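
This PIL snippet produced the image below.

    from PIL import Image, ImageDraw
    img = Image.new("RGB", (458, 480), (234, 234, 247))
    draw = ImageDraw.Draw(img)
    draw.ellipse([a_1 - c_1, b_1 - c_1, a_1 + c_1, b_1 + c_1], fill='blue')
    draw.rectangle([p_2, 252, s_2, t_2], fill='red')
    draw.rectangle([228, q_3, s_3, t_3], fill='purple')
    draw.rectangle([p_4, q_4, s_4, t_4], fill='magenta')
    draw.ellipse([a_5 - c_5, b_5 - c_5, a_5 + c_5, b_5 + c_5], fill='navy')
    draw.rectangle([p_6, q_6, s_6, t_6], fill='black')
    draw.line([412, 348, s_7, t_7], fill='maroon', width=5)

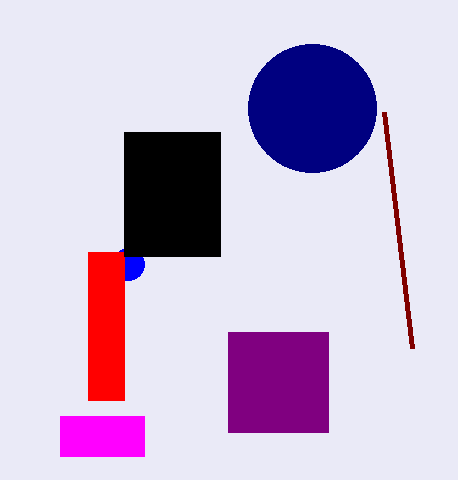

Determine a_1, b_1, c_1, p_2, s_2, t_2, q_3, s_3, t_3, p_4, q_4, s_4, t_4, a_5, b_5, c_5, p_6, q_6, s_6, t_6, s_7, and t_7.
a_1 = 128
b_1 = 264
c_1 = 16
p_2 = 88
s_2 = 124
t_2 = 400
q_3 = 332
s_3 = 328
t_3 = 432
p_4 = 60
q_4 = 416
s_4 = 144
t_4 = 456
a_5 = 312
b_5 = 108
c_5 = 64
p_6 = 124
q_6 = 132
s_6 = 220
t_6 = 256
s_7 = 384
t_7 = 112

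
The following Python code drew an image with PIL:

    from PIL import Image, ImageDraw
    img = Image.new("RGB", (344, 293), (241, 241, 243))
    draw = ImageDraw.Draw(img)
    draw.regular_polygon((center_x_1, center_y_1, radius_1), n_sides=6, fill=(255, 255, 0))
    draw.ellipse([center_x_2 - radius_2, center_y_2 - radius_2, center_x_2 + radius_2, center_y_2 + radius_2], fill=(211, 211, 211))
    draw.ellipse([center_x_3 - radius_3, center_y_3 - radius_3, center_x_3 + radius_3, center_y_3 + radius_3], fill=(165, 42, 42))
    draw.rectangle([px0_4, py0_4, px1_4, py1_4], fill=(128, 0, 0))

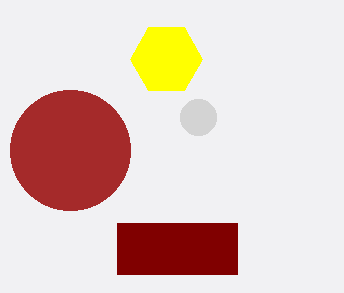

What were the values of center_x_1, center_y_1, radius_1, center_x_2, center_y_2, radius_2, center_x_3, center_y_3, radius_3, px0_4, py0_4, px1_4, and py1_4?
center_x_1 = 166
center_y_1 = 59
radius_1 = 36
center_x_2 = 198
center_y_2 = 117
radius_2 = 18
center_x_3 = 70
center_y_3 = 150
radius_3 = 60
px0_4 = 117
py0_4 = 223
px1_4 = 237
py1_4 = 274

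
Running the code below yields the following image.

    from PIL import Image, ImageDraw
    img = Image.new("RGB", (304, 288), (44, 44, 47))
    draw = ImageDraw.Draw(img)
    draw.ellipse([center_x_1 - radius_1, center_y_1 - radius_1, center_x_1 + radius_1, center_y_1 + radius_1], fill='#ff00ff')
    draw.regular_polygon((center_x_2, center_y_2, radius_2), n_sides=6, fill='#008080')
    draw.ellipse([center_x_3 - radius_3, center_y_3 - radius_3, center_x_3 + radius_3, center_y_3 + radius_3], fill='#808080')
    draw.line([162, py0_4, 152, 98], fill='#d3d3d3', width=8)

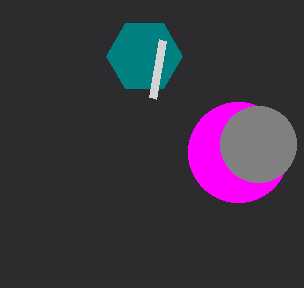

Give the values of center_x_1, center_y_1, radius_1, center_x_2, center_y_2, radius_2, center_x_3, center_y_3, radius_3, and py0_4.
center_x_1 = 238
center_y_1 = 152
radius_1 = 50
center_x_2 = 144
center_y_2 = 56
radius_2 = 38
center_x_3 = 258
center_y_3 = 144
radius_3 = 38
py0_4 = 40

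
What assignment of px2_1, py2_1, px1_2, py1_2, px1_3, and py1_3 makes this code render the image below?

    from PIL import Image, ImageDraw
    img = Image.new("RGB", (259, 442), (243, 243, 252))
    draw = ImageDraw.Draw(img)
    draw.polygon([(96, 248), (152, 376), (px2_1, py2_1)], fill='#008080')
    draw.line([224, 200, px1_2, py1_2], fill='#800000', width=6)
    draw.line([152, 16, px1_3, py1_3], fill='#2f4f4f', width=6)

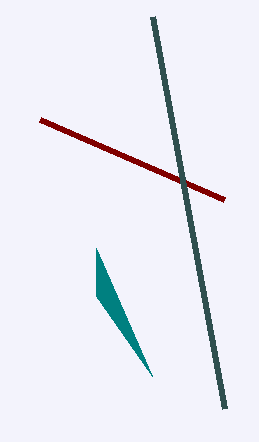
px2_1 = 96; py2_1 = 296; px1_2 = 40; py1_2 = 120; px1_3 = 224; py1_3 = 408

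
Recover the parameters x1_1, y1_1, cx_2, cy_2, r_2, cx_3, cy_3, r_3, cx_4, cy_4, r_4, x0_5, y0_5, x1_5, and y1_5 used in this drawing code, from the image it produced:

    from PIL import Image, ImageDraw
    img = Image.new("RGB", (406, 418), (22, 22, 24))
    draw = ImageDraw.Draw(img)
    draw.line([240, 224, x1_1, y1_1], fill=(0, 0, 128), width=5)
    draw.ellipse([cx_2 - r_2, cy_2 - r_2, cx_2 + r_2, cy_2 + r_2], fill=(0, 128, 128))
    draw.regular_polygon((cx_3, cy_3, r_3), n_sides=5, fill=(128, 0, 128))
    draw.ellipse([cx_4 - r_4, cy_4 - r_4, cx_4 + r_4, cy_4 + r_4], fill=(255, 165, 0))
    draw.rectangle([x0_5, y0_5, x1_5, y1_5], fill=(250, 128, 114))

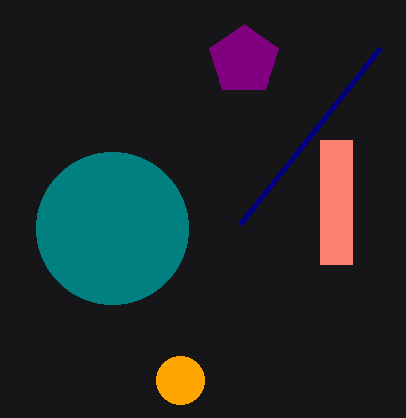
x1_1 = 380, y1_1 = 48, cx_2 = 112, cy_2 = 228, r_2 = 76, cx_3 = 244, cy_3 = 60, r_3 = 36, cx_4 = 180, cy_4 = 380, r_4 = 24, x0_5 = 320, y0_5 = 140, x1_5 = 352, y1_5 = 264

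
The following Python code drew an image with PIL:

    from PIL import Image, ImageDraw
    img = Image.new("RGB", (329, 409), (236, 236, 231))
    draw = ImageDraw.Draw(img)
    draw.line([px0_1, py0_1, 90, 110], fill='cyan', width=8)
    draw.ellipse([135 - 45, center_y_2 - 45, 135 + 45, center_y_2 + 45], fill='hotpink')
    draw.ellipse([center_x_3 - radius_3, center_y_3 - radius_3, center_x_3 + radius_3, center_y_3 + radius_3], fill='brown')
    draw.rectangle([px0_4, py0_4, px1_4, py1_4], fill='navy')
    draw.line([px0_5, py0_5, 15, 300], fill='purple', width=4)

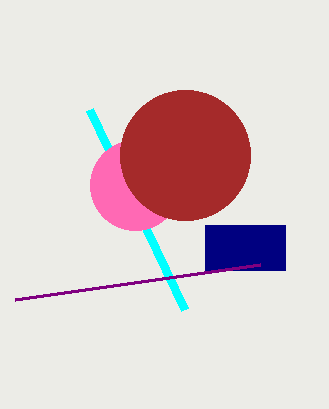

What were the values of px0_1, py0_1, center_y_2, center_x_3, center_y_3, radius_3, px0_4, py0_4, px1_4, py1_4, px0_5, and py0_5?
px0_1 = 185; py0_1 = 310; center_y_2 = 185; center_x_3 = 185; center_y_3 = 155; radius_3 = 65; px0_4 = 205; py0_4 = 225; px1_4 = 285; py1_4 = 270; px0_5 = 260; py0_5 = 265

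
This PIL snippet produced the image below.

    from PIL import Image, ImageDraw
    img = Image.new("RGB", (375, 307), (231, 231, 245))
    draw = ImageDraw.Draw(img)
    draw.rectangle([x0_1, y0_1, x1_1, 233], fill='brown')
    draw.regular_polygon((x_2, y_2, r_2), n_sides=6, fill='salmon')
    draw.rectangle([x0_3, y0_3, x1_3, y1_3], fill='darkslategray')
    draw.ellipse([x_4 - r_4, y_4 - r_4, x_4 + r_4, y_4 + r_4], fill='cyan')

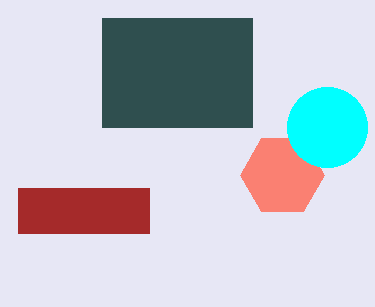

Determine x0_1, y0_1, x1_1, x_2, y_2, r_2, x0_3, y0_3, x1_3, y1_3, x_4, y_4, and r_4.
x0_1 = 18, y0_1 = 188, x1_1 = 149, x_2 = 282, y_2 = 175, r_2 = 42, x0_3 = 102, y0_3 = 18, x1_3 = 252, y1_3 = 127, x_4 = 327, y_4 = 127, r_4 = 40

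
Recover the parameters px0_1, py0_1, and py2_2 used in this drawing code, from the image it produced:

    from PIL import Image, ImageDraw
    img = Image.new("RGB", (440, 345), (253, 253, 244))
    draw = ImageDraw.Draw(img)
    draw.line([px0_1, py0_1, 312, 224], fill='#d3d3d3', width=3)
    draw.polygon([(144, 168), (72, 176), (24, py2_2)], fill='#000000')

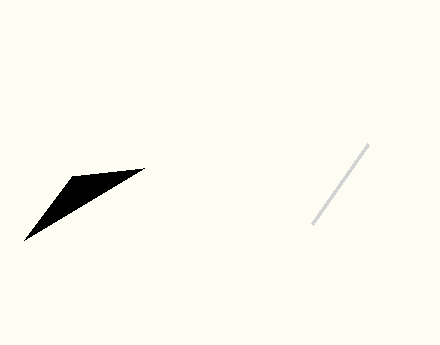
px0_1 = 368
py0_1 = 144
py2_2 = 240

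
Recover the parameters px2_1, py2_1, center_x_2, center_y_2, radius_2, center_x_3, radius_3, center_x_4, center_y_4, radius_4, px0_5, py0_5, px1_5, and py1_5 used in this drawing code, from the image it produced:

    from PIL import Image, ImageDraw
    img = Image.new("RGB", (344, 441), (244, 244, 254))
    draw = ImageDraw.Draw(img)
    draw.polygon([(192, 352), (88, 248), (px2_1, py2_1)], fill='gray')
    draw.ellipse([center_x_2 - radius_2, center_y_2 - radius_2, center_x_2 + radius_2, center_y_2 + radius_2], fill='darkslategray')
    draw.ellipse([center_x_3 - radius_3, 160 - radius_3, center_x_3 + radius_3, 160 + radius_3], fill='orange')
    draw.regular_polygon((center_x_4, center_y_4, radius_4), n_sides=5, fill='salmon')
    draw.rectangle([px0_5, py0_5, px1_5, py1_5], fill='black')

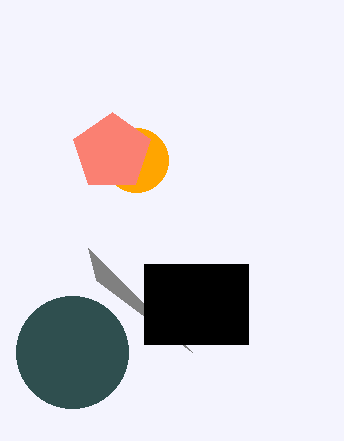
px2_1 = 96; py2_1 = 280; center_x_2 = 72; center_y_2 = 352; radius_2 = 56; center_x_3 = 136; radius_3 = 32; center_x_4 = 112; center_y_4 = 152; radius_4 = 40; px0_5 = 144; py0_5 = 264; px1_5 = 248; py1_5 = 344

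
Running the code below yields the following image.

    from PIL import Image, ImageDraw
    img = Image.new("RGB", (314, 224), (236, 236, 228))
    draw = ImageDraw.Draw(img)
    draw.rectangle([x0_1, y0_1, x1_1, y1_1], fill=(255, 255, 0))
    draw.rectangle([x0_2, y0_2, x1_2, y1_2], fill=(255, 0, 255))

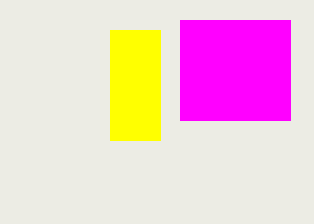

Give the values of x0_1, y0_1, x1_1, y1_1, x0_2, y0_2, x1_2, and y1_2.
x0_1 = 110; y0_1 = 30; x1_1 = 160; y1_1 = 140; x0_2 = 180; y0_2 = 20; x1_2 = 290; y1_2 = 120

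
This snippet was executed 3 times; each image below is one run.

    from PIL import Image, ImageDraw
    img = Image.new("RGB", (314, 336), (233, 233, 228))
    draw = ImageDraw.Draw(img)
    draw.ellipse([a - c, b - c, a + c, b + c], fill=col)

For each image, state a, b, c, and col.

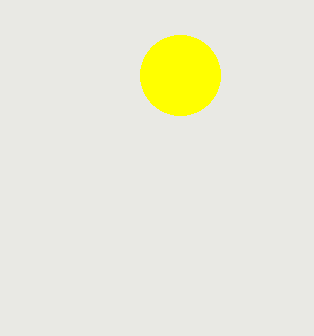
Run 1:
a = 180; b = 75; c = 40; col = 'yellow'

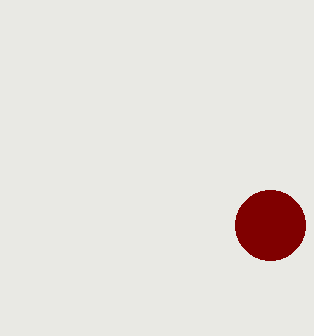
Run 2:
a = 270, b = 225, c = 35, col = 'maroon'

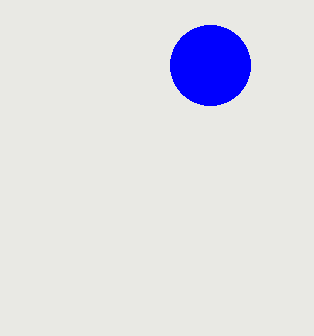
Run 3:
a = 210; b = 65; c = 40; col = 'blue'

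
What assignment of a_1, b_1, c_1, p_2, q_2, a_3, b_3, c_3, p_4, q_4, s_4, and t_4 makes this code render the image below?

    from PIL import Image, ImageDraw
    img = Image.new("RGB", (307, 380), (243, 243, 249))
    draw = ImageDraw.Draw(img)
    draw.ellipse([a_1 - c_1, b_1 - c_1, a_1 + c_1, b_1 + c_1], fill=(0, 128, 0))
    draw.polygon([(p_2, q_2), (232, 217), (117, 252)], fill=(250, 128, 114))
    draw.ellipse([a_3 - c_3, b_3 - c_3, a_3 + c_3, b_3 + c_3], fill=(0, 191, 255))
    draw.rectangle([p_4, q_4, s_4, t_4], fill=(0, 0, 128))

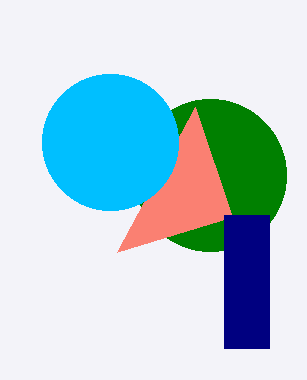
a_1 = 210
b_1 = 175
c_1 = 76
p_2 = 195
q_2 = 107
a_3 = 110
b_3 = 142
c_3 = 68
p_4 = 224
q_4 = 215
s_4 = 269
t_4 = 348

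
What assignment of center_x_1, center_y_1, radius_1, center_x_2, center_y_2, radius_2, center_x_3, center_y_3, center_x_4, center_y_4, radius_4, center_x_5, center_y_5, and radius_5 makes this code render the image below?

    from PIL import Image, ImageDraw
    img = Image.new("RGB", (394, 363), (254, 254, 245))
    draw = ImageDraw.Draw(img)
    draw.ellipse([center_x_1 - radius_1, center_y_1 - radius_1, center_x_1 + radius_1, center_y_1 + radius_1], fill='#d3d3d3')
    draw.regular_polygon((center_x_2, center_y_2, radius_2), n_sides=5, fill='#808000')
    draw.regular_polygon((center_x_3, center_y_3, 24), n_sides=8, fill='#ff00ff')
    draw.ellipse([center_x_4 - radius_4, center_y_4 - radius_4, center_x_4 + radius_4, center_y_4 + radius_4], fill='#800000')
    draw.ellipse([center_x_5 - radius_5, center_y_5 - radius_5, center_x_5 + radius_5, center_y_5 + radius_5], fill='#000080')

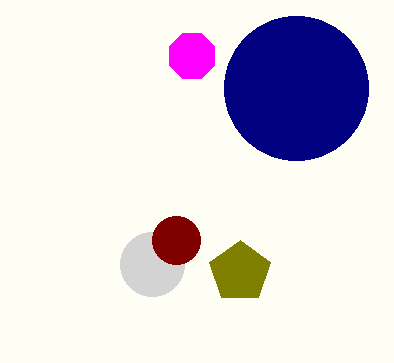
center_x_1 = 152, center_y_1 = 264, radius_1 = 32, center_x_2 = 240, center_y_2 = 272, radius_2 = 32, center_x_3 = 192, center_y_3 = 56, center_x_4 = 176, center_y_4 = 240, radius_4 = 24, center_x_5 = 296, center_y_5 = 88, radius_5 = 72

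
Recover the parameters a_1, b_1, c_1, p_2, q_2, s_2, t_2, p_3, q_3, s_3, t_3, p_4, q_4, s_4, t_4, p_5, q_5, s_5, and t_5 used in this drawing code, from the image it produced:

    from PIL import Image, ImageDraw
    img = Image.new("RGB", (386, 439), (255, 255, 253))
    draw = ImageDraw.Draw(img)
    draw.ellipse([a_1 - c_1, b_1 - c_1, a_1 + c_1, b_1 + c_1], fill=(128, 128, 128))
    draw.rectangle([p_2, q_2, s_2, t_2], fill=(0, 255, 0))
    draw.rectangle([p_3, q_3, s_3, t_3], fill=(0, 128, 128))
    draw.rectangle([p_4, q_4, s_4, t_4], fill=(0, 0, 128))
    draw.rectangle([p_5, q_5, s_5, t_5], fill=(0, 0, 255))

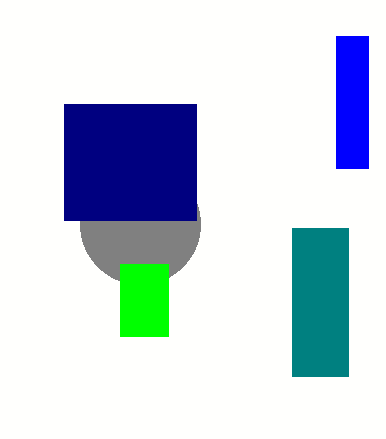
a_1 = 140, b_1 = 224, c_1 = 60, p_2 = 120, q_2 = 264, s_2 = 168, t_2 = 336, p_3 = 292, q_3 = 228, s_3 = 348, t_3 = 376, p_4 = 64, q_4 = 104, s_4 = 196, t_4 = 220, p_5 = 336, q_5 = 36, s_5 = 368, t_5 = 168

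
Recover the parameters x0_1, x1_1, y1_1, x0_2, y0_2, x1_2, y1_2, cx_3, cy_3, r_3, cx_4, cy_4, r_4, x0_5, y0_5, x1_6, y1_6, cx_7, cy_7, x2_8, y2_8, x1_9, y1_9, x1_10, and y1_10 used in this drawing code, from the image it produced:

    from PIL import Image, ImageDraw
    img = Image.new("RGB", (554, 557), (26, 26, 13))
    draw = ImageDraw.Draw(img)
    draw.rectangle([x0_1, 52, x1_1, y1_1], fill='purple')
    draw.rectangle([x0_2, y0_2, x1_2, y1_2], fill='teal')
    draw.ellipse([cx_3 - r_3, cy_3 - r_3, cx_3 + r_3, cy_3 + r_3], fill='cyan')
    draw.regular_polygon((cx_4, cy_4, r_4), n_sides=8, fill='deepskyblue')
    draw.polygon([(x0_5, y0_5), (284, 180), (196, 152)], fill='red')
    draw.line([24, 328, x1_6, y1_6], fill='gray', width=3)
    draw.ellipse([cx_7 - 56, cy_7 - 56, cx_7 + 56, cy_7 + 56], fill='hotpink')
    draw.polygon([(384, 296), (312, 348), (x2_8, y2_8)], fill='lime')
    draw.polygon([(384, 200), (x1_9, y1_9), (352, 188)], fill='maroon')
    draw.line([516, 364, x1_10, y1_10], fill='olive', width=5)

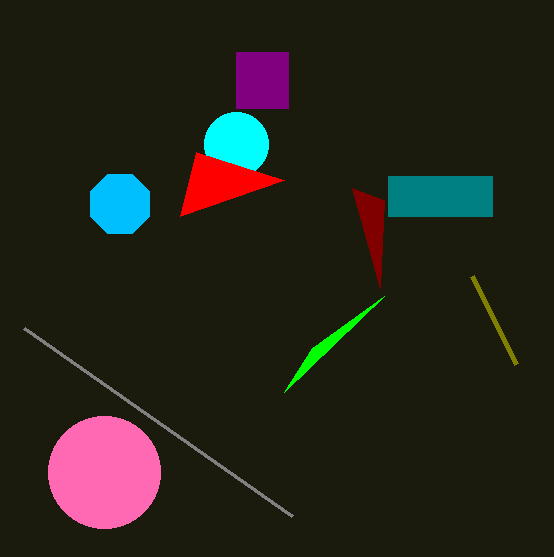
x0_1 = 236, x1_1 = 288, y1_1 = 108, x0_2 = 388, y0_2 = 176, x1_2 = 492, y1_2 = 216, cx_3 = 236, cy_3 = 144, r_3 = 32, cx_4 = 120, cy_4 = 204, r_4 = 32, x0_5 = 180, y0_5 = 216, x1_6 = 292, y1_6 = 516, cx_7 = 104, cy_7 = 472, x2_8 = 284, y2_8 = 392, x1_9 = 380, y1_9 = 288, x1_10 = 472, y1_10 = 276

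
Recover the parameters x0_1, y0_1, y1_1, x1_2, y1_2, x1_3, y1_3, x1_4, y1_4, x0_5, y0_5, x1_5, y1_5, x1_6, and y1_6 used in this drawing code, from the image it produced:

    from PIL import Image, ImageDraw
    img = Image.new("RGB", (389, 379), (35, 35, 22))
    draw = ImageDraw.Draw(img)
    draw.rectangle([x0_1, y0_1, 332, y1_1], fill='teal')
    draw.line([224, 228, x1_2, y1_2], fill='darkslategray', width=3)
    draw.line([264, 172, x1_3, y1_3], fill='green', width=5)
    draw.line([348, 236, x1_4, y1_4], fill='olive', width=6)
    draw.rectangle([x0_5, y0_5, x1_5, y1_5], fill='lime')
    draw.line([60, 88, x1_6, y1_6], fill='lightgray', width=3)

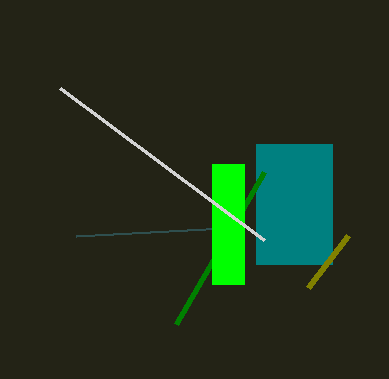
x0_1 = 256
y0_1 = 144
y1_1 = 264
x1_2 = 76
y1_2 = 236
x1_3 = 176
y1_3 = 324
x1_4 = 308
y1_4 = 288
x0_5 = 212
y0_5 = 164
x1_5 = 244
y1_5 = 284
x1_6 = 264
y1_6 = 240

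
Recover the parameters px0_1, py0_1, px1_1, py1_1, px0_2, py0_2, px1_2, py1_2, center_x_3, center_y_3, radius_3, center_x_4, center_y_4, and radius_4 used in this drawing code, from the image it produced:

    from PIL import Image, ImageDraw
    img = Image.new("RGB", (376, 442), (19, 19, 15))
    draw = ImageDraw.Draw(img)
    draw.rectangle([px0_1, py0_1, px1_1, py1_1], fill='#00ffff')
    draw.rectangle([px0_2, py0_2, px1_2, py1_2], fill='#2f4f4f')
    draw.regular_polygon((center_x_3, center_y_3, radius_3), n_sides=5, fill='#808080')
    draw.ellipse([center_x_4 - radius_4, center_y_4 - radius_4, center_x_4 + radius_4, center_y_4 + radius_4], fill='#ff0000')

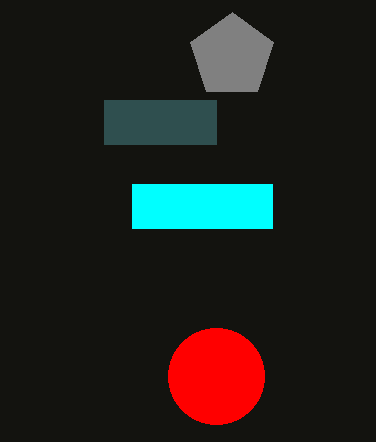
px0_1 = 132; py0_1 = 184; px1_1 = 272; py1_1 = 228; px0_2 = 104; py0_2 = 100; px1_2 = 216; py1_2 = 144; center_x_3 = 232; center_y_3 = 56; radius_3 = 44; center_x_4 = 216; center_y_4 = 376; radius_4 = 48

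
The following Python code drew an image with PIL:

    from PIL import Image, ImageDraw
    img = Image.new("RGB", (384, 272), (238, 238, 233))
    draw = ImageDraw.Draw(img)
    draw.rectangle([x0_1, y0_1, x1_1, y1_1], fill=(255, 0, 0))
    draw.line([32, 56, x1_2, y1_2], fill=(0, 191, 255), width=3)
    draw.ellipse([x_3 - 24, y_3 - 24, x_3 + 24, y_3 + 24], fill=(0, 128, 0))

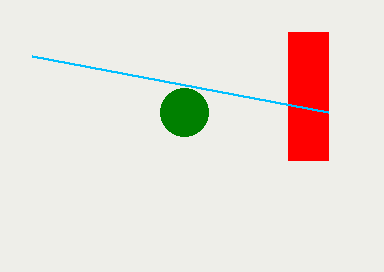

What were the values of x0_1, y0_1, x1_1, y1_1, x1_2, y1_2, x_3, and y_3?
x0_1 = 288, y0_1 = 32, x1_1 = 328, y1_1 = 160, x1_2 = 328, y1_2 = 112, x_3 = 184, y_3 = 112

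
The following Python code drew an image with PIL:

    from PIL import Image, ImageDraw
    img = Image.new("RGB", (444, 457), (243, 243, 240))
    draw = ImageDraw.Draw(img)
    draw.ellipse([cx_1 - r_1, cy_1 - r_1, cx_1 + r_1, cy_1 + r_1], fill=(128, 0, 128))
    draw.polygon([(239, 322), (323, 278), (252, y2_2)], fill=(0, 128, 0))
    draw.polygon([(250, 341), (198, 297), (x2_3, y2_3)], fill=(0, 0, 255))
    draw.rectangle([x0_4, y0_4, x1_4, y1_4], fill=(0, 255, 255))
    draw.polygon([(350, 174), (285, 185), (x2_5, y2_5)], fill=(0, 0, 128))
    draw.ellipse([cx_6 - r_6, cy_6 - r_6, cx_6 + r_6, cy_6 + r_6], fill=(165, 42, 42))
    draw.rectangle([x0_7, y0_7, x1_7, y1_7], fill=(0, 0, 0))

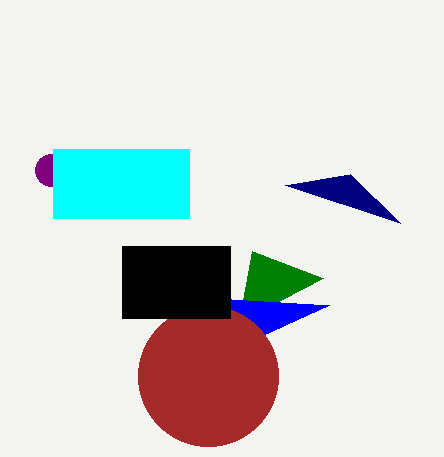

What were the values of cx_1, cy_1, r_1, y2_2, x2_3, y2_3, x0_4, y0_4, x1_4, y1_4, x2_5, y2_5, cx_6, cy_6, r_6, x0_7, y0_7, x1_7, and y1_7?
cx_1 = 51
cy_1 = 170
r_1 = 16
y2_2 = 251
x2_3 = 329
y2_3 = 305
x0_4 = 53
y0_4 = 149
x1_4 = 189
y1_4 = 218
x2_5 = 400
y2_5 = 223
cx_6 = 208
cy_6 = 376
r_6 = 70
x0_7 = 122
y0_7 = 246
x1_7 = 230
y1_7 = 318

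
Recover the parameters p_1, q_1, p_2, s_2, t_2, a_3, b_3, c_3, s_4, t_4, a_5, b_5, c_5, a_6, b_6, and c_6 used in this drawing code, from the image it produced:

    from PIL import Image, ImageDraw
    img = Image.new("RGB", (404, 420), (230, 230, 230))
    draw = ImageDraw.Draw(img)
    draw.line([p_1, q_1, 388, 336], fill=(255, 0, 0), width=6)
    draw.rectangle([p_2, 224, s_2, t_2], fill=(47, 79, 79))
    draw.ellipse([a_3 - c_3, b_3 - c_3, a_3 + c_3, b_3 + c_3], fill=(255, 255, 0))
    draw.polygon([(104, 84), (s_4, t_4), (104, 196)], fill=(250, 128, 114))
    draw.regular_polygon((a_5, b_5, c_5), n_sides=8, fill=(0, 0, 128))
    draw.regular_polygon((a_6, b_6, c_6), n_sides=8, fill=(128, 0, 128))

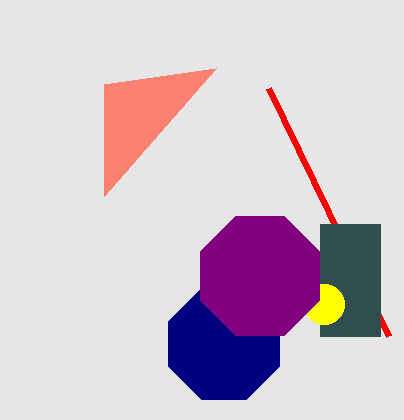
p_1 = 268
q_1 = 88
p_2 = 320
s_2 = 380
t_2 = 336
a_3 = 324
b_3 = 304
c_3 = 20
s_4 = 216
t_4 = 68
a_5 = 224
b_5 = 344
c_5 = 60
a_6 = 260
b_6 = 276
c_6 = 64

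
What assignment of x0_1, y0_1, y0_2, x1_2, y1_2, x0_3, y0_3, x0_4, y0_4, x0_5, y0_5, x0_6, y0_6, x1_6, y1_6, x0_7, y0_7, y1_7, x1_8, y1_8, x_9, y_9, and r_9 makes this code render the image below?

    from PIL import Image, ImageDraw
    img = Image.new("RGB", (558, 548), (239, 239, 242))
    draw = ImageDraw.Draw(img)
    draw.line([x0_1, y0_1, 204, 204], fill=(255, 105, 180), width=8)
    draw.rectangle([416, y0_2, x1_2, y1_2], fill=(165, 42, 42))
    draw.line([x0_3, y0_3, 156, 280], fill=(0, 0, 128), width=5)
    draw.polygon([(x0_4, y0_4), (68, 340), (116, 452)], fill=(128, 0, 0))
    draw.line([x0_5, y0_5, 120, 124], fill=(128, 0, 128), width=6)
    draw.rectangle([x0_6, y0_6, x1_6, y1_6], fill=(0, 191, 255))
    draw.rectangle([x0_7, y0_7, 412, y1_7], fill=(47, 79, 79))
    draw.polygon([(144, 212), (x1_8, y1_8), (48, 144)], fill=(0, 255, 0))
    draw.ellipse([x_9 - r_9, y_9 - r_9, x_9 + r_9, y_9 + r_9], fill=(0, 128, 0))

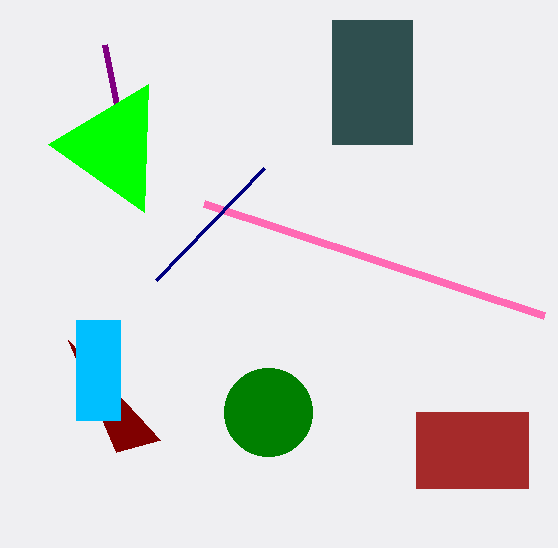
x0_1 = 544, y0_1 = 316, y0_2 = 412, x1_2 = 528, y1_2 = 488, x0_3 = 264, y0_3 = 168, x0_4 = 160, y0_4 = 440, x0_5 = 104, y0_5 = 44, x0_6 = 76, y0_6 = 320, x1_6 = 120, y1_6 = 420, x0_7 = 332, y0_7 = 20, y1_7 = 144, x1_8 = 148, y1_8 = 84, x_9 = 268, y_9 = 412, r_9 = 44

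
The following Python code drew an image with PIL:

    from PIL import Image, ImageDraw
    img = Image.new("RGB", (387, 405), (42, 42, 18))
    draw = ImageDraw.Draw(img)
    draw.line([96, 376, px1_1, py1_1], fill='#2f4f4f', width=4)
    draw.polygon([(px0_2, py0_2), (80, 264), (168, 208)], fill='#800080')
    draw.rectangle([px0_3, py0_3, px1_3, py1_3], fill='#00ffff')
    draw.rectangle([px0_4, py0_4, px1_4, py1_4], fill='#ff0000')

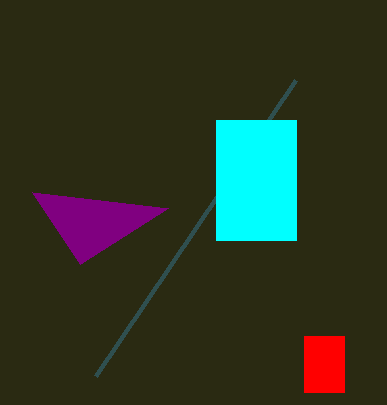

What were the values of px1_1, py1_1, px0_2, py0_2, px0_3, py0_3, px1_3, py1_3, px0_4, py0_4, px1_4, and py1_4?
px1_1 = 296
py1_1 = 80
px0_2 = 32
py0_2 = 192
px0_3 = 216
py0_3 = 120
px1_3 = 296
py1_3 = 240
px0_4 = 304
py0_4 = 336
px1_4 = 344
py1_4 = 392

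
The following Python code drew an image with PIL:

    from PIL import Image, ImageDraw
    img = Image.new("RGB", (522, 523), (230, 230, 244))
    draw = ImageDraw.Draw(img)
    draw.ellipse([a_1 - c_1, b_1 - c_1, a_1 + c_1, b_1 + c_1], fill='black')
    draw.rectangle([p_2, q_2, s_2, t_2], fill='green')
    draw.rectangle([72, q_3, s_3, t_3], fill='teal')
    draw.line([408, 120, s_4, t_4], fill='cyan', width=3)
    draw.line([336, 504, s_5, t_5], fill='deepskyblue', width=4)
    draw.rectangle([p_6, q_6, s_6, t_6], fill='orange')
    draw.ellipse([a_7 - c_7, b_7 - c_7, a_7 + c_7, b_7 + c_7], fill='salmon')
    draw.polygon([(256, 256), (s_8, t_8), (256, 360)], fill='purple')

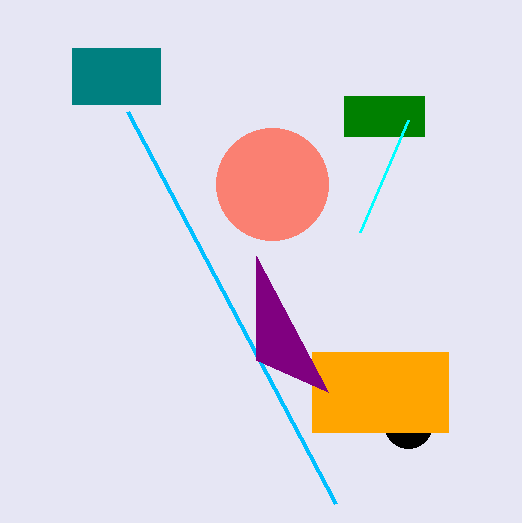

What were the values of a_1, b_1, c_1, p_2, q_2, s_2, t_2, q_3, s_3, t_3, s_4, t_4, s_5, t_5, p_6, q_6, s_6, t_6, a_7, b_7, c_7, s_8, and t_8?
a_1 = 408; b_1 = 424; c_1 = 24; p_2 = 344; q_2 = 96; s_2 = 424; t_2 = 136; q_3 = 48; s_3 = 160; t_3 = 104; s_4 = 360; t_4 = 232; s_5 = 128; t_5 = 112; p_6 = 312; q_6 = 352; s_6 = 448; t_6 = 432; a_7 = 272; b_7 = 184; c_7 = 56; s_8 = 328; t_8 = 392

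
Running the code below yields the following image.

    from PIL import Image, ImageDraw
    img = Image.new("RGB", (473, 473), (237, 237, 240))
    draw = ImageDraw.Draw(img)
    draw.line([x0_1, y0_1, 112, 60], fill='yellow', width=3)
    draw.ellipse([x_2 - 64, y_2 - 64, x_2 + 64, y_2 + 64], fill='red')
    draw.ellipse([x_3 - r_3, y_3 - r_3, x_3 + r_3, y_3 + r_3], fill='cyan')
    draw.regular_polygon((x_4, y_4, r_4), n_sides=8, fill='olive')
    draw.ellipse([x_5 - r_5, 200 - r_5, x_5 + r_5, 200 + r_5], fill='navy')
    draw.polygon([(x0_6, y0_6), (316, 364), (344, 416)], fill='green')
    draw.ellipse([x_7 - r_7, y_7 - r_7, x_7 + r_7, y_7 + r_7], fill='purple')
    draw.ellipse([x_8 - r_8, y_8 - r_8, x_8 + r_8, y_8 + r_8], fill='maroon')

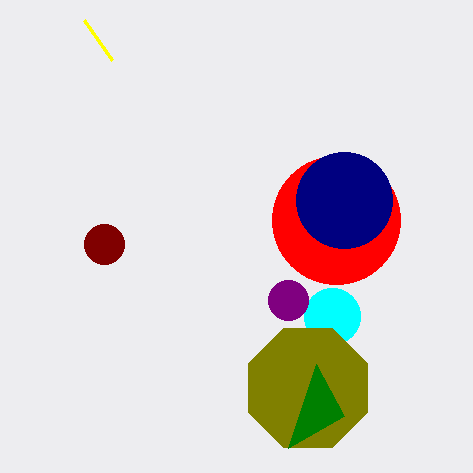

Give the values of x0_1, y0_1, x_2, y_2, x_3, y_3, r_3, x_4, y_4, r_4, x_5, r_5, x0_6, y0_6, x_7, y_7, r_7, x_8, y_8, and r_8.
x0_1 = 84, y0_1 = 20, x_2 = 336, y_2 = 220, x_3 = 332, y_3 = 316, r_3 = 28, x_4 = 308, y_4 = 388, r_4 = 64, x_5 = 344, r_5 = 48, x0_6 = 288, y0_6 = 448, x_7 = 288, y_7 = 300, r_7 = 20, x_8 = 104, y_8 = 244, r_8 = 20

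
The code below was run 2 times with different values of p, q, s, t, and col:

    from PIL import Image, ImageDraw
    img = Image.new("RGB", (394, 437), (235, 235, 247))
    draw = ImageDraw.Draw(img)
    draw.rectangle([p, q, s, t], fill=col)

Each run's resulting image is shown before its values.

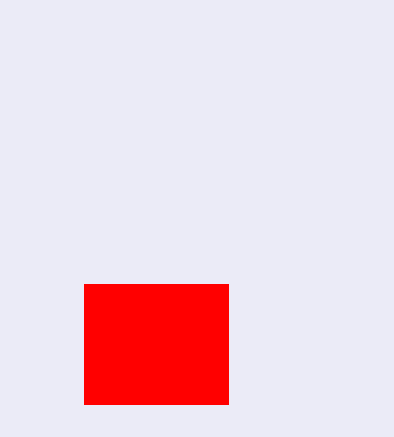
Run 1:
p = 84
q = 284
s = 228
t = 404
col = 'red'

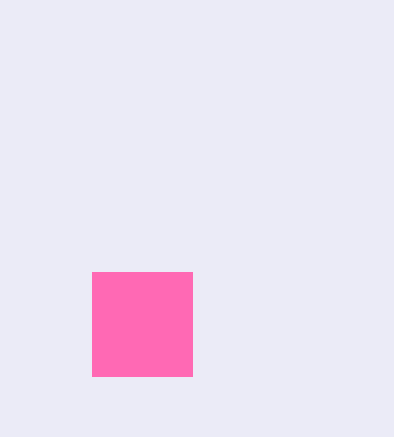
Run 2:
p = 92, q = 272, s = 192, t = 376, col = 'hotpink'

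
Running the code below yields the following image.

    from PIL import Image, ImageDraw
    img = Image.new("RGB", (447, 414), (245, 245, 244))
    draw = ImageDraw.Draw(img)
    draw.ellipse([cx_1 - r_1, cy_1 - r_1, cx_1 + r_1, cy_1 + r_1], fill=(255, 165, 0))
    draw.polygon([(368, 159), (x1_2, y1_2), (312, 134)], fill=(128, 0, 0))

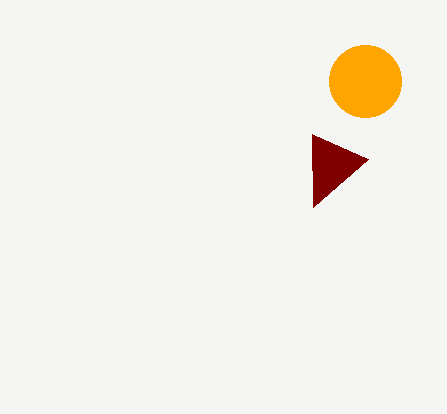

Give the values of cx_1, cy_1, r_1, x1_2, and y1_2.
cx_1 = 365; cy_1 = 81; r_1 = 36; x1_2 = 313; y1_2 = 207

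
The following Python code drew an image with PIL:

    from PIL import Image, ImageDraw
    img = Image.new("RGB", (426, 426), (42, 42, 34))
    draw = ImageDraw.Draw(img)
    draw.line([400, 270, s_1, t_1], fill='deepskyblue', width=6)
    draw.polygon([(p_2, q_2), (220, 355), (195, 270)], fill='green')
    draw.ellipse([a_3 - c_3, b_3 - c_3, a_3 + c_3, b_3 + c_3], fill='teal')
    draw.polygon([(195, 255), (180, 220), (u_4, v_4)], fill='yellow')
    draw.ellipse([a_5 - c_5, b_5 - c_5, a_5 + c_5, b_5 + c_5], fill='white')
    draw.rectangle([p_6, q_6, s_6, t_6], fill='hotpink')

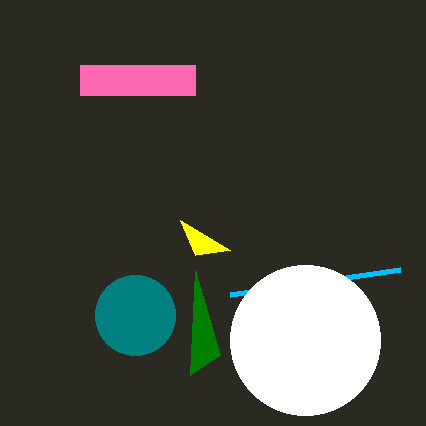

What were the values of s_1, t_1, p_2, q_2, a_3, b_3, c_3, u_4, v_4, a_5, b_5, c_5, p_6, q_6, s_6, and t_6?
s_1 = 230, t_1 = 295, p_2 = 190, q_2 = 375, a_3 = 135, b_3 = 315, c_3 = 40, u_4 = 230, v_4 = 250, a_5 = 305, b_5 = 340, c_5 = 75, p_6 = 80, q_6 = 65, s_6 = 195, t_6 = 95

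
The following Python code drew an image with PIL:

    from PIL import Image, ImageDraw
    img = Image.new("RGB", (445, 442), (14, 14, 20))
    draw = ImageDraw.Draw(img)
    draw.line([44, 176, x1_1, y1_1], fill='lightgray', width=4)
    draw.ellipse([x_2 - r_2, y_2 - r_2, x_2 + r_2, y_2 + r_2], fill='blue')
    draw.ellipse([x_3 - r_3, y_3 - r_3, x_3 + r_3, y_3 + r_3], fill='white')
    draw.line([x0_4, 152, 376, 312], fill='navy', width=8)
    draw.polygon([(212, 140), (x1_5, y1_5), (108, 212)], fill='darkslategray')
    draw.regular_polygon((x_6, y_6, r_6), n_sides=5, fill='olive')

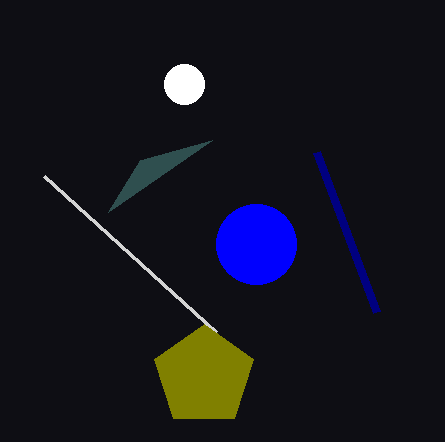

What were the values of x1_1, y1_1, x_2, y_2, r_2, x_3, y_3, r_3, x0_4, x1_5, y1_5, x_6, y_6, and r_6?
x1_1 = 216
y1_1 = 332
x_2 = 256
y_2 = 244
r_2 = 40
x_3 = 184
y_3 = 84
r_3 = 20
x0_4 = 316
x1_5 = 140
y1_5 = 160
x_6 = 204
y_6 = 376
r_6 = 52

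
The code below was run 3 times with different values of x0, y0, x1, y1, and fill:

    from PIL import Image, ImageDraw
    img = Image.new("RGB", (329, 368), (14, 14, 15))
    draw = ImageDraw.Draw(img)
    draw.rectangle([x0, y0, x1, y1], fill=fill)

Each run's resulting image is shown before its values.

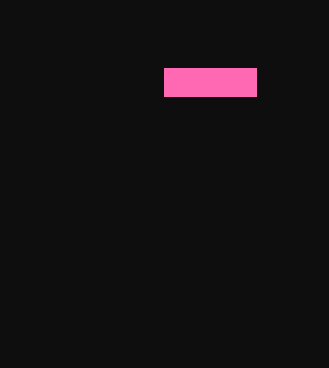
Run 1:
x0 = 164
y0 = 68
x1 = 256
y1 = 96
fill = 'hotpink'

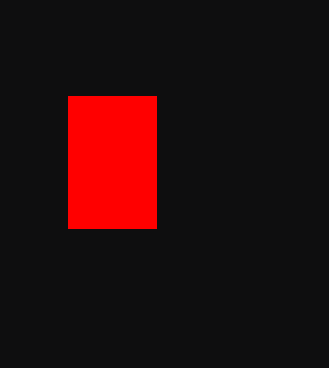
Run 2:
x0 = 68
y0 = 96
x1 = 156
y1 = 228
fill = 'red'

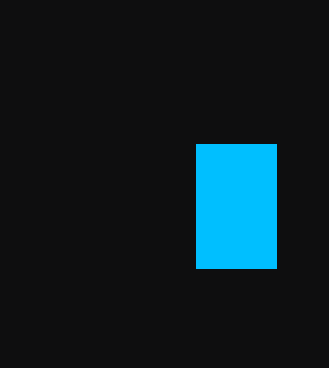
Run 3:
x0 = 196
y0 = 144
x1 = 276
y1 = 268
fill = 'deepskyblue'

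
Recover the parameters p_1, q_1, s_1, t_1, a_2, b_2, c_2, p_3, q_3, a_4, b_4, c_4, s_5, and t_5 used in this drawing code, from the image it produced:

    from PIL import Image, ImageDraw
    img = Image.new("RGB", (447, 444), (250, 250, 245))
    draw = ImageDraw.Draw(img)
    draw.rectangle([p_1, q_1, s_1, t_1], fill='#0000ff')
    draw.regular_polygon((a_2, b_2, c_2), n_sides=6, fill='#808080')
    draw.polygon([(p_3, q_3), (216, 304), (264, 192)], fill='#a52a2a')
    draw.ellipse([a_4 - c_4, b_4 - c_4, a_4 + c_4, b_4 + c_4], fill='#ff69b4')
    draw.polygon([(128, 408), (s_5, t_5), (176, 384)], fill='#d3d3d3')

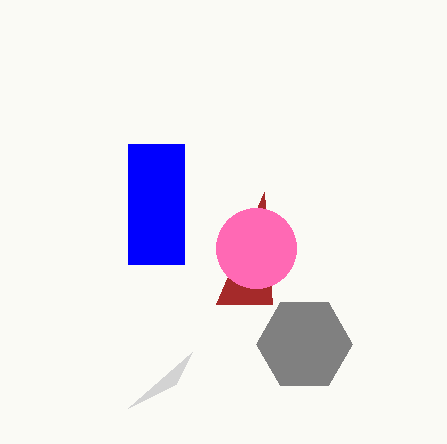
p_1 = 128, q_1 = 144, s_1 = 184, t_1 = 264, a_2 = 304, b_2 = 344, c_2 = 48, p_3 = 272, q_3 = 304, a_4 = 256, b_4 = 248, c_4 = 40, s_5 = 192, t_5 = 352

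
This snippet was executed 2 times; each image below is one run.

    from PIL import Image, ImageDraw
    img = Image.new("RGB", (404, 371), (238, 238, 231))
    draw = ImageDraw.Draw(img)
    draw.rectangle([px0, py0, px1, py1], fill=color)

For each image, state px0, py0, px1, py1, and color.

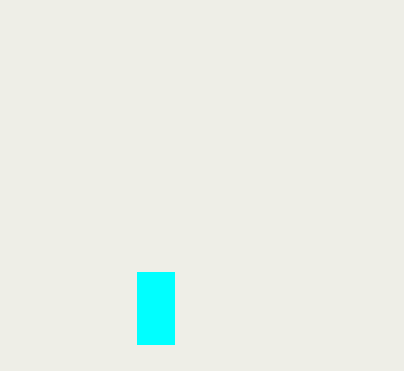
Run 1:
px0 = 137, py0 = 272, px1 = 174, py1 = 344, color = 'cyan'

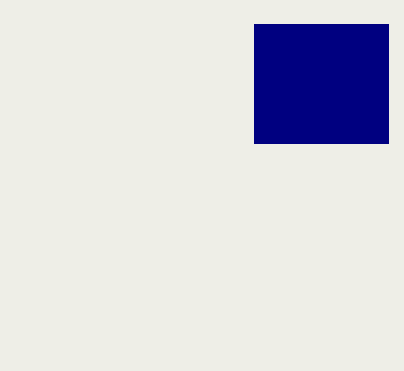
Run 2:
px0 = 254
py0 = 24
px1 = 388
py1 = 143
color = 'navy'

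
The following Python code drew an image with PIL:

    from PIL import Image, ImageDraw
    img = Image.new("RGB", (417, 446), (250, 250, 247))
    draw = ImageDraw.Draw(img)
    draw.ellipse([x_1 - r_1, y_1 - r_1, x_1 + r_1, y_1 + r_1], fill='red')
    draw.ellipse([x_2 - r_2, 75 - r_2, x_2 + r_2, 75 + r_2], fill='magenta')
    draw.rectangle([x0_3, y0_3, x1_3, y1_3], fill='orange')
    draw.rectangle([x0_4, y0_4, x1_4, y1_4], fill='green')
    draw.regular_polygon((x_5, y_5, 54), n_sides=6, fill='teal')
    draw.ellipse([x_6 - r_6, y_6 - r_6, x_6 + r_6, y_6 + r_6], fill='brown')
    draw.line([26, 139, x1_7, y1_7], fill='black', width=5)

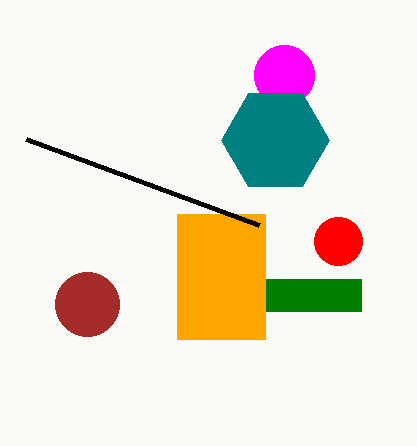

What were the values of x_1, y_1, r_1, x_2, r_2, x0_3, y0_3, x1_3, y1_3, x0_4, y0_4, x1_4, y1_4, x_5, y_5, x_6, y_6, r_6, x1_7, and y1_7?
x_1 = 338; y_1 = 241; r_1 = 24; x_2 = 284; r_2 = 30; x0_3 = 177; y0_3 = 214; x1_3 = 265; y1_3 = 339; x0_4 = 266; y0_4 = 279; x1_4 = 361; y1_4 = 311; x_5 = 275; y_5 = 140; x_6 = 87; y_6 = 304; r_6 = 32; x1_7 = 259; y1_7 = 225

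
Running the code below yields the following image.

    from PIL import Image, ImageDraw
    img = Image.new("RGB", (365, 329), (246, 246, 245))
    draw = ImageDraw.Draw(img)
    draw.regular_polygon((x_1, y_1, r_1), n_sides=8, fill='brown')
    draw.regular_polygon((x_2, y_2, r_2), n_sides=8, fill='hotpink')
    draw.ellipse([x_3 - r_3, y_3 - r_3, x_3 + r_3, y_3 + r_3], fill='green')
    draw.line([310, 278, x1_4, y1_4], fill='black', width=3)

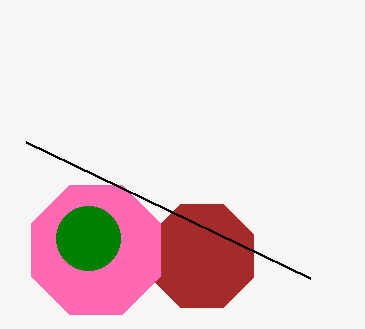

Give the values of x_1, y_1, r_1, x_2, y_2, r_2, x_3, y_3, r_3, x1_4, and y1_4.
x_1 = 202
y_1 = 256
r_1 = 56
x_2 = 96
y_2 = 250
r_2 = 70
x_3 = 88
y_3 = 238
r_3 = 32
x1_4 = 26
y1_4 = 142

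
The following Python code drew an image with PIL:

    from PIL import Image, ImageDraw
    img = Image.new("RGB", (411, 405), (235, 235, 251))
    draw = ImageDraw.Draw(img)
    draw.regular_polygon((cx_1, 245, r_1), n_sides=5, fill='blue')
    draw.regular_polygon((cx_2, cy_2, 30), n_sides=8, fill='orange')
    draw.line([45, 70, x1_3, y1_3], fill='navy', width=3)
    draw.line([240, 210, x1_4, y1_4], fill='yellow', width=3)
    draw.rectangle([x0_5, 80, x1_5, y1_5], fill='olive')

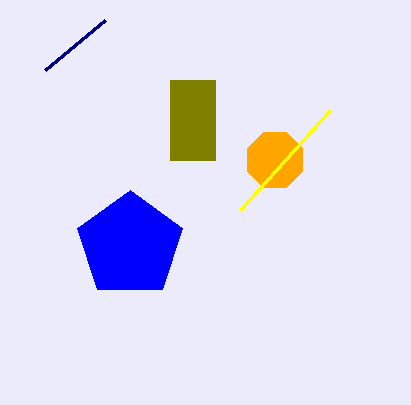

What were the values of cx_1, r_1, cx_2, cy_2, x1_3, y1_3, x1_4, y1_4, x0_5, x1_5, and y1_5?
cx_1 = 130; r_1 = 55; cx_2 = 275; cy_2 = 160; x1_3 = 105; y1_3 = 20; x1_4 = 330; y1_4 = 110; x0_5 = 170; x1_5 = 215; y1_5 = 160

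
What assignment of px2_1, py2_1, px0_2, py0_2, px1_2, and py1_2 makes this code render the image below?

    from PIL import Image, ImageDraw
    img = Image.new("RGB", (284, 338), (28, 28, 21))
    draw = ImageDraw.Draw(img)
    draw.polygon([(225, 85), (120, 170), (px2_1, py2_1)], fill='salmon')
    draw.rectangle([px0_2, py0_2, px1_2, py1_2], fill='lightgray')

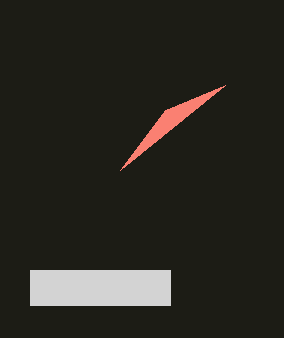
px2_1 = 165, py2_1 = 110, px0_2 = 30, py0_2 = 270, px1_2 = 170, py1_2 = 305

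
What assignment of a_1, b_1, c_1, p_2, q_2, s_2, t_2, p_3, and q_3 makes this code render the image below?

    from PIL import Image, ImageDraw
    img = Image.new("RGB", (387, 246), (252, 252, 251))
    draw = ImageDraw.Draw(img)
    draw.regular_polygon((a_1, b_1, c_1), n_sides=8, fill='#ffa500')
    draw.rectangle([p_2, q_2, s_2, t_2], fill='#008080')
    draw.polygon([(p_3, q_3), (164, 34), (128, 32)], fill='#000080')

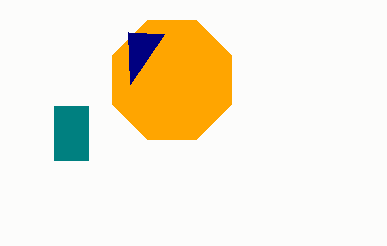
a_1 = 172
b_1 = 80
c_1 = 64
p_2 = 54
q_2 = 106
s_2 = 88
t_2 = 160
p_3 = 130
q_3 = 84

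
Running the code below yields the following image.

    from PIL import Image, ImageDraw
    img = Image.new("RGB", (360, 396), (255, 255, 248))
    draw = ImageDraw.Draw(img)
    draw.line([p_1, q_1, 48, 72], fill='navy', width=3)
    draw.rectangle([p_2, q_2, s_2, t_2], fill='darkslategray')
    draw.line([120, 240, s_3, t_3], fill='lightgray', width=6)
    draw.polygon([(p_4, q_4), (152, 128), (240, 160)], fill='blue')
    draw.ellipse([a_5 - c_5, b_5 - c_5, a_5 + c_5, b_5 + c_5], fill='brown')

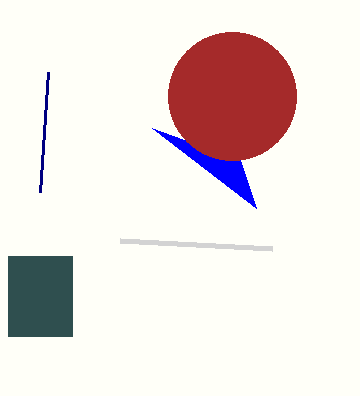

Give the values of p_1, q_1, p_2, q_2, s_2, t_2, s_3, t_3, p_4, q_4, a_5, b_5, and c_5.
p_1 = 40; q_1 = 192; p_2 = 8; q_2 = 256; s_2 = 72; t_2 = 336; s_3 = 272; t_3 = 248; p_4 = 256; q_4 = 208; a_5 = 232; b_5 = 96; c_5 = 64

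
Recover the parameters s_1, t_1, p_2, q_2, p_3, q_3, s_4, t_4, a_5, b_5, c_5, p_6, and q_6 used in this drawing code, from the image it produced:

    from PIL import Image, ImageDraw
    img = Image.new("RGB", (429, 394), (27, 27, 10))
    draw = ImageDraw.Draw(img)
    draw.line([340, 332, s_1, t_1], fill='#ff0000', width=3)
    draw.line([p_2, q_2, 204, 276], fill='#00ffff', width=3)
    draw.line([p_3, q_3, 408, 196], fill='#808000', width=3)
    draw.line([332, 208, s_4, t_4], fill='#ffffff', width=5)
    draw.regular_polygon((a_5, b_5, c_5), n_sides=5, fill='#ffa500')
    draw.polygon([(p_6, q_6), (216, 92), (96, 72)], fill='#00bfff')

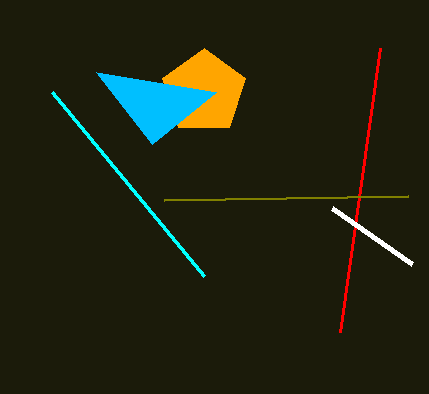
s_1 = 380; t_1 = 48; p_2 = 52; q_2 = 92; p_3 = 164; q_3 = 200; s_4 = 412; t_4 = 264; a_5 = 204; b_5 = 92; c_5 = 44; p_6 = 152; q_6 = 144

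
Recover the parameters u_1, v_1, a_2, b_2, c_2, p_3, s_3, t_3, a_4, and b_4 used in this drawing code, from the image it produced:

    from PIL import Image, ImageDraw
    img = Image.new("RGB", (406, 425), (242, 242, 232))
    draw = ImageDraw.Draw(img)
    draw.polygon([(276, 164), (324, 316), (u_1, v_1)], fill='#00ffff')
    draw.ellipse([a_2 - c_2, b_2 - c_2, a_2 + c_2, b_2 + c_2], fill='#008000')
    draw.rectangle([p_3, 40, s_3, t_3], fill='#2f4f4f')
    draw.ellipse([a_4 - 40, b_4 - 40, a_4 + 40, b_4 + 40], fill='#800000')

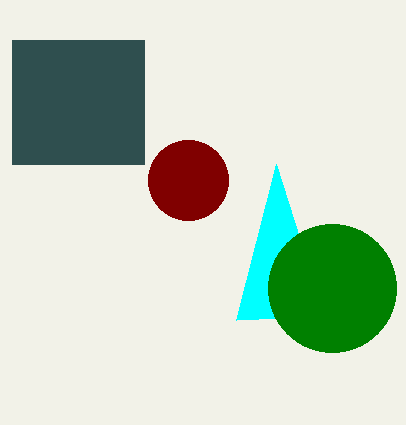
u_1 = 236; v_1 = 320; a_2 = 332; b_2 = 288; c_2 = 64; p_3 = 12; s_3 = 144; t_3 = 164; a_4 = 188; b_4 = 180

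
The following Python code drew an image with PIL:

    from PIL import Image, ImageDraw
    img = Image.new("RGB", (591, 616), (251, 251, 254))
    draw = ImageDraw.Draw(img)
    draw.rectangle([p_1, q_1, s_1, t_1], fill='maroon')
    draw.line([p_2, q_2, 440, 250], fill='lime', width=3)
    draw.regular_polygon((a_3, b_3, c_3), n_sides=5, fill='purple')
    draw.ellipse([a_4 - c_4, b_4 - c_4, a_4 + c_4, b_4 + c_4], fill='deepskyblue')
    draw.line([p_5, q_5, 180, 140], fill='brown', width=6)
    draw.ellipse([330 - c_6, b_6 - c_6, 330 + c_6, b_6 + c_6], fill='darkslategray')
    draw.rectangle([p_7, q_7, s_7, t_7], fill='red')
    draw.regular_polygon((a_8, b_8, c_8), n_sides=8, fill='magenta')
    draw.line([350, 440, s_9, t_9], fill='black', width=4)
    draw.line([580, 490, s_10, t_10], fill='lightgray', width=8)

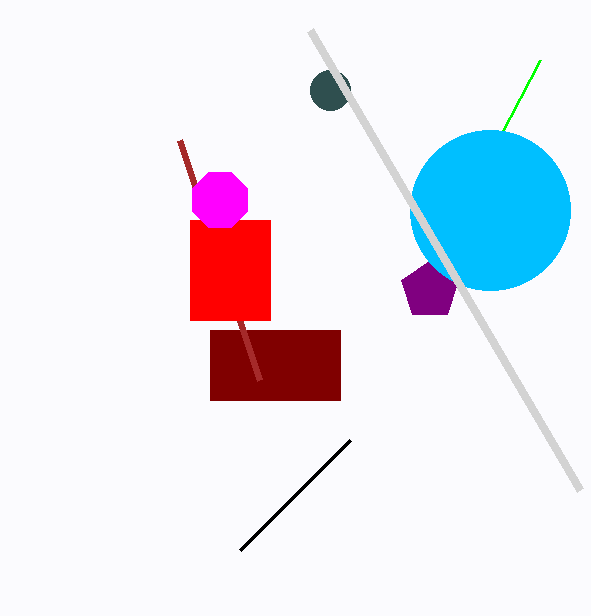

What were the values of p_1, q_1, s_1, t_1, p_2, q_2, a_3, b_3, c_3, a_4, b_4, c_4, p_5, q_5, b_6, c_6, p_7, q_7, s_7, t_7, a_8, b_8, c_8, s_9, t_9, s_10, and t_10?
p_1 = 210, q_1 = 330, s_1 = 340, t_1 = 400, p_2 = 540, q_2 = 60, a_3 = 430, b_3 = 290, c_3 = 30, a_4 = 490, b_4 = 210, c_4 = 80, p_5 = 260, q_5 = 380, b_6 = 90, c_6 = 20, p_7 = 190, q_7 = 220, s_7 = 270, t_7 = 320, a_8 = 220, b_8 = 200, c_8 = 30, s_9 = 240, t_9 = 550, s_10 = 310, t_10 = 30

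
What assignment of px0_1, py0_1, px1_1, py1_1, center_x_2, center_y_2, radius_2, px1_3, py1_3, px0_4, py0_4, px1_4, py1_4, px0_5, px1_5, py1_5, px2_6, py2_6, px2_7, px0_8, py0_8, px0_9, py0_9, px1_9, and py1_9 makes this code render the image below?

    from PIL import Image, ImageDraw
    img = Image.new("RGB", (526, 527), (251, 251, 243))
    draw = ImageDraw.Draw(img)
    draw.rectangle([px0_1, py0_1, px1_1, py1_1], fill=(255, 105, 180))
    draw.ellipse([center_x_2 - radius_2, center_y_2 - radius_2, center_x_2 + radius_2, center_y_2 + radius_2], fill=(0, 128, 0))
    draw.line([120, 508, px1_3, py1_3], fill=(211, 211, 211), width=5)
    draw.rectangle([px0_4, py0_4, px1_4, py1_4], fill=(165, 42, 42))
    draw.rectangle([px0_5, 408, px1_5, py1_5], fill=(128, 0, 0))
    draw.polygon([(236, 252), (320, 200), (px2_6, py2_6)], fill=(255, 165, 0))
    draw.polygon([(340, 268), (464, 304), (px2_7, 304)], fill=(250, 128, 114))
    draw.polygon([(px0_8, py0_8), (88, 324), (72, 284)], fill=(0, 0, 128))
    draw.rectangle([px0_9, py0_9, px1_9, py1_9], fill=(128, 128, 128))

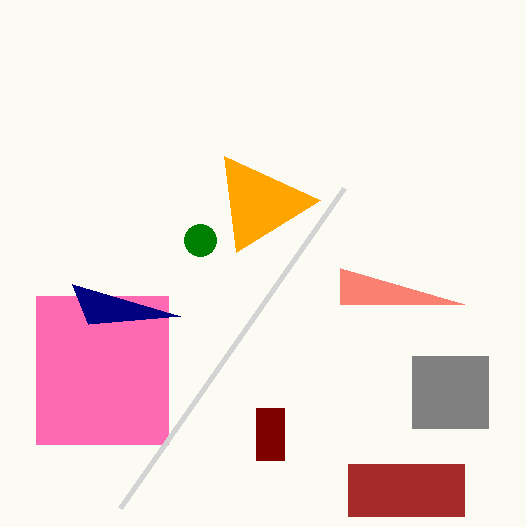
px0_1 = 36; py0_1 = 296; px1_1 = 168; py1_1 = 444; center_x_2 = 200; center_y_2 = 240; radius_2 = 16; px1_3 = 344; py1_3 = 188; px0_4 = 348; py0_4 = 464; px1_4 = 464; py1_4 = 516; px0_5 = 256; px1_5 = 284; py1_5 = 460; px2_6 = 224; py2_6 = 156; px2_7 = 340; px0_8 = 180; py0_8 = 316; px0_9 = 412; py0_9 = 356; px1_9 = 488; py1_9 = 428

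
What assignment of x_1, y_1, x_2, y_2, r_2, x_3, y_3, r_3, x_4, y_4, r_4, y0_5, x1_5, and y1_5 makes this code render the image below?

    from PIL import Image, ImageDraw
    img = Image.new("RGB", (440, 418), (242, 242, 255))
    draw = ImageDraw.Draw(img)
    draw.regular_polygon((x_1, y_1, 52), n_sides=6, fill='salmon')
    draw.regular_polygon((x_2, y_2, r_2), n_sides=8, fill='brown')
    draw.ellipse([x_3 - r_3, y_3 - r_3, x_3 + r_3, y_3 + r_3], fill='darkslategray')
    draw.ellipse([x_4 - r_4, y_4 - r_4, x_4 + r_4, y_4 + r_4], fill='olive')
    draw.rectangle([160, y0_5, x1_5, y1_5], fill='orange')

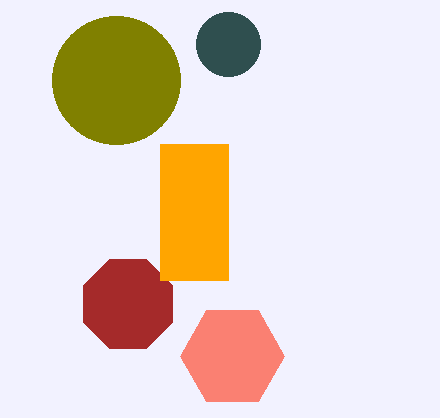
x_1 = 232; y_1 = 356; x_2 = 128; y_2 = 304; r_2 = 48; x_3 = 228; y_3 = 44; r_3 = 32; x_4 = 116; y_4 = 80; r_4 = 64; y0_5 = 144; x1_5 = 228; y1_5 = 280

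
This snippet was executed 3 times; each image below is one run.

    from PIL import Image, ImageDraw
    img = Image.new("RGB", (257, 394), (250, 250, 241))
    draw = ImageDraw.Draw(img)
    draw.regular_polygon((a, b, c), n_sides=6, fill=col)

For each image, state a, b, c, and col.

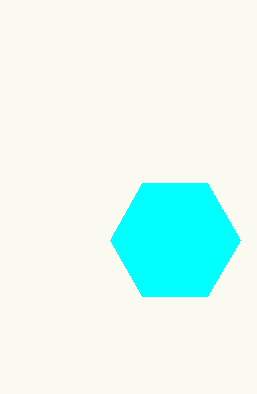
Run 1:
a = 175; b = 240; c = 65; col = 'cyan'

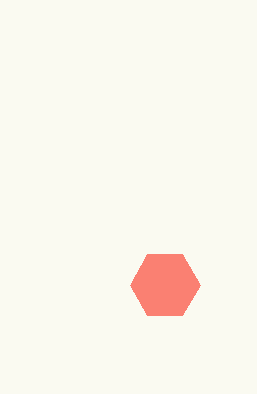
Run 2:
a = 165
b = 285
c = 35
col = 'salmon'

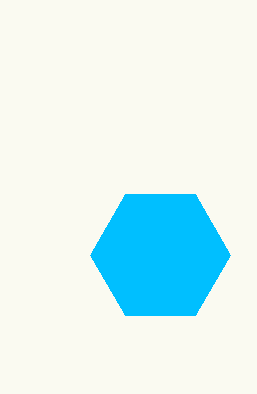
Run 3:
a = 160; b = 255; c = 70; col = 'deepskyblue'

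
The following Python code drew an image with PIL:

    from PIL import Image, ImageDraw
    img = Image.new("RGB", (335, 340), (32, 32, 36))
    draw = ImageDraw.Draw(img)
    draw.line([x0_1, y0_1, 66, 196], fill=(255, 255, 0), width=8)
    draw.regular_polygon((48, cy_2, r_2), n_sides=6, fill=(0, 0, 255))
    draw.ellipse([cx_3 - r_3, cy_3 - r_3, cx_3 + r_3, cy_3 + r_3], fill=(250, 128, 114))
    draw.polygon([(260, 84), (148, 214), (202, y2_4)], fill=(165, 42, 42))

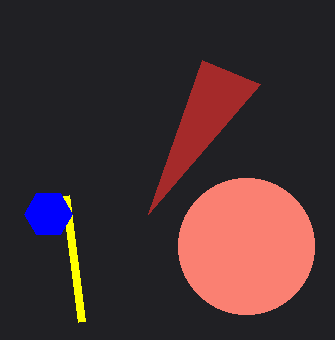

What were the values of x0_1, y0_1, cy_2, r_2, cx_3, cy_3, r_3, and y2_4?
x0_1 = 82, y0_1 = 322, cy_2 = 214, r_2 = 24, cx_3 = 246, cy_3 = 246, r_3 = 68, y2_4 = 60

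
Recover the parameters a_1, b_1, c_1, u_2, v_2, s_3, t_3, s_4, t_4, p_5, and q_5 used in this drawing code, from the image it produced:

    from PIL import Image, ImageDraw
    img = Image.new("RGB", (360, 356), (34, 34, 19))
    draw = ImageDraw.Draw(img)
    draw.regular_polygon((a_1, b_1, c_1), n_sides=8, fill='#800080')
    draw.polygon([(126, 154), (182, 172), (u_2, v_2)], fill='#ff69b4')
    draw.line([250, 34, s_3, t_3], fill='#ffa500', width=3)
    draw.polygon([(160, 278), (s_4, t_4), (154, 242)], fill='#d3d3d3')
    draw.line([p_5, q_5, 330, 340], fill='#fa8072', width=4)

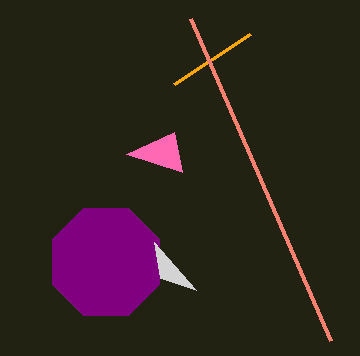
a_1 = 106, b_1 = 262, c_1 = 58, u_2 = 174, v_2 = 132, s_3 = 174, t_3 = 84, s_4 = 196, t_4 = 290, p_5 = 190, q_5 = 18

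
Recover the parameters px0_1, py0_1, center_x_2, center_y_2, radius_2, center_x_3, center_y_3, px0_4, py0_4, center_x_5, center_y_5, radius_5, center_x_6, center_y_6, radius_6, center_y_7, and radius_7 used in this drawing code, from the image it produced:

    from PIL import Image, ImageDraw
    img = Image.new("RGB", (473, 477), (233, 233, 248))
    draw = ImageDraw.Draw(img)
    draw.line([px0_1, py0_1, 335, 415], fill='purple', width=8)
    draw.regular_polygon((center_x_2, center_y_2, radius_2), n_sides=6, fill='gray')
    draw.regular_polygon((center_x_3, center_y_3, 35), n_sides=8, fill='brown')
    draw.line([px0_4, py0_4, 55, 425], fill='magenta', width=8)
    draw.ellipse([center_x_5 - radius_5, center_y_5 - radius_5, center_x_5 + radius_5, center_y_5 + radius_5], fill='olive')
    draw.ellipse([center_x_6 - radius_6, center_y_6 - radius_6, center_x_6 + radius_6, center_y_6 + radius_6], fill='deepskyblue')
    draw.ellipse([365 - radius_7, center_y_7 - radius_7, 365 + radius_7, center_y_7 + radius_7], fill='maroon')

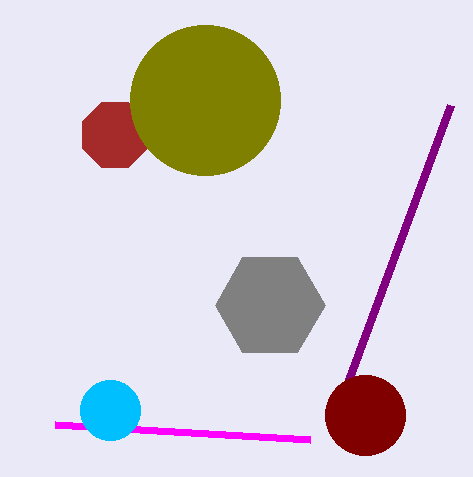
px0_1 = 450
py0_1 = 105
center_x_2 = 270
center_y_2 = 305
radius_2 = 55
center_x_3 = 115
center_y_3 = 135
px0_4 = 310
py0_4 = 440
center_x_5 = 205
center_y_5 = 100
radius_5 = 75
center_x_6 = 110
center_y_6 = 410
radius_6 = 30
center_y_7 = 415
radius_7 = 40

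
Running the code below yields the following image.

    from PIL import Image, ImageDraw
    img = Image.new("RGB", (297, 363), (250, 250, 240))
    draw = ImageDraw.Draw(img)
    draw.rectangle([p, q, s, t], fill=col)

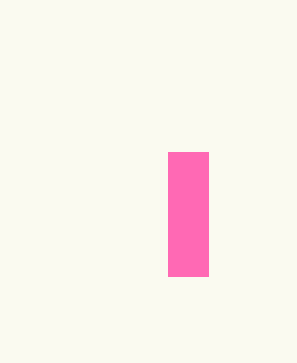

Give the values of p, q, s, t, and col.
p = 168, q = 152, s = 208, t = 276, col = 'hotpink'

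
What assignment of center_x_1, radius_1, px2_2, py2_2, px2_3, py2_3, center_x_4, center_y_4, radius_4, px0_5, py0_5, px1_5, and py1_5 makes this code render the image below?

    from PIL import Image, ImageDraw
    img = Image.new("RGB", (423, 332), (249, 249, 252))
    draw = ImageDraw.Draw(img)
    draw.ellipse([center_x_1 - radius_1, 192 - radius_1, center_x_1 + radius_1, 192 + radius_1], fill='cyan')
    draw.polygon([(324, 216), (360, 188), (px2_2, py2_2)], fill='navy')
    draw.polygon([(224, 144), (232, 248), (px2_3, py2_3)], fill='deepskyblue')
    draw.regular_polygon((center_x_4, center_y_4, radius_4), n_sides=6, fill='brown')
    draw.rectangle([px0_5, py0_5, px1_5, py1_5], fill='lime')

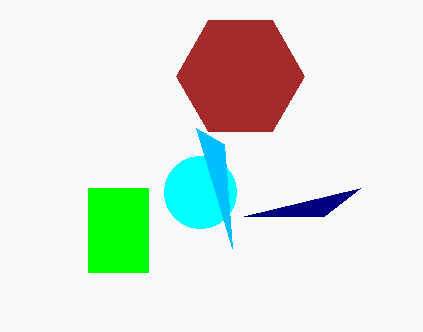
center_x_1 = 200
radius_1 = 36
px2_2 = 244
py2_2 = 216
px2_3 = 196
py2_3 = 128
center_x_4 = 240
center_y_4 = 76
radius_4 = 64
px0_5 = 88
py0_5 = 188
px1_5 = 148
py1_5 = 272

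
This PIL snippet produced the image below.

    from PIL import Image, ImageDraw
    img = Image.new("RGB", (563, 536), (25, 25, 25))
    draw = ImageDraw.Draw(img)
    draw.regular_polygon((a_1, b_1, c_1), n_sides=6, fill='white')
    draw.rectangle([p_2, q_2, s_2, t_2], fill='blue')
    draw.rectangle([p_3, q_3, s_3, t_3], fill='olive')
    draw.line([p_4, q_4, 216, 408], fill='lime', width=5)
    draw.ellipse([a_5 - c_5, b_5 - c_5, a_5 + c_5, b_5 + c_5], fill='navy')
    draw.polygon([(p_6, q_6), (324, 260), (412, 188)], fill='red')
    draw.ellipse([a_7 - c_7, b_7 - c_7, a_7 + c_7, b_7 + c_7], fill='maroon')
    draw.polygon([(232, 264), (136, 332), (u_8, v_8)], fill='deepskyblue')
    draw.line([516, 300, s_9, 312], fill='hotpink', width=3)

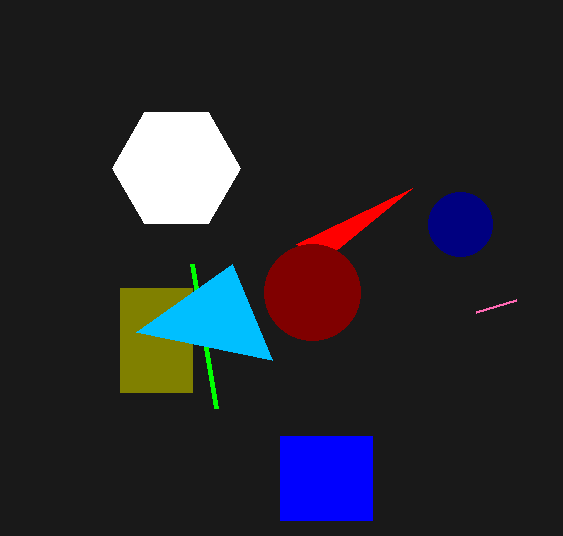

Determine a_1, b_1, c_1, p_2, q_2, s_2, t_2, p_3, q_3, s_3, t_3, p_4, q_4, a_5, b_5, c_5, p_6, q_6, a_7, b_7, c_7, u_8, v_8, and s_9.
a_1 = 176
b_1 = 168
c_1 = 64
p_2 = 280
q_2 = 436
s_2 = 372
t_2 = 520
p_3 = 120
q_3 = 288
s_3 = 192
t_3 = 392
p_4 = 192
q_4 = 264
a_5 = 460
b_5 = 224
c_5 = 32
p_6 = 296
q_6 = 244
a_7 = 312
b_7 = 292
c_7 = 48
u_8 = 272
v_8 = 360
s_9 = 476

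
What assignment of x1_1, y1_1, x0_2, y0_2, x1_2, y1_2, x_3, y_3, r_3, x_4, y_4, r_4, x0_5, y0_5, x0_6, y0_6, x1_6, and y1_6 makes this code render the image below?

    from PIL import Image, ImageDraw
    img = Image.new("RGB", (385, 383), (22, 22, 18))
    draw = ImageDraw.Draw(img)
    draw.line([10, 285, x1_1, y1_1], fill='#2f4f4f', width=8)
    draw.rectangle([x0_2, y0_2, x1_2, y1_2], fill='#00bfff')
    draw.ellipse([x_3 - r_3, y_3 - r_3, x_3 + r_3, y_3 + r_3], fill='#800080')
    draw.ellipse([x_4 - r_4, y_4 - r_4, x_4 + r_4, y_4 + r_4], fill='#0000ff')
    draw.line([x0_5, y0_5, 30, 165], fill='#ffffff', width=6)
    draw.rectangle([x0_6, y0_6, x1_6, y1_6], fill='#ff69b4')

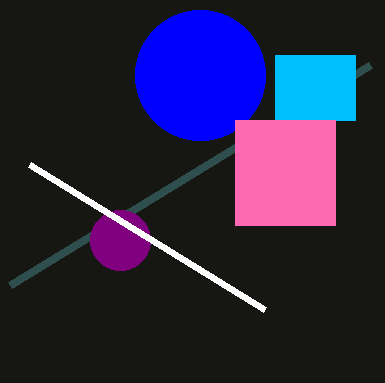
x1_1 = 370
y1_1 = 65
x0_2 = 275
y0_2 = 55
x1_2 = 355
y1_2 = 120
x_3 = 120
y_3 = 240
r_3 = 30
x_4 = 200
y_4 = 75
r_4 = 65
x0_5 = 265
y0_5 = 310
x0_6 = 235
y0_6 = 120
x1_6 = 335
y1_6 = 225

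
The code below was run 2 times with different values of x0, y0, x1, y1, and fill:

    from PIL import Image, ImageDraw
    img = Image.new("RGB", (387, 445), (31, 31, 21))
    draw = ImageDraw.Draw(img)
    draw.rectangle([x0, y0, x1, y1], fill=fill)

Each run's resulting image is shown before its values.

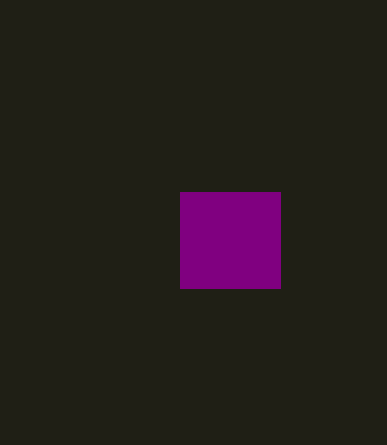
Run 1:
x0 = 180
y0 = 192
x1 = 280
y1 = 288
fill = 'purple'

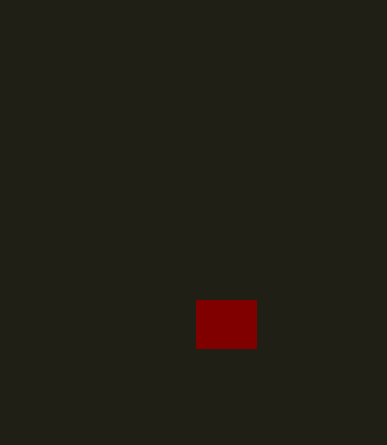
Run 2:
x0 = 196
y0 = 300
x1 = 256
y1 = 348
fill = 'maroon'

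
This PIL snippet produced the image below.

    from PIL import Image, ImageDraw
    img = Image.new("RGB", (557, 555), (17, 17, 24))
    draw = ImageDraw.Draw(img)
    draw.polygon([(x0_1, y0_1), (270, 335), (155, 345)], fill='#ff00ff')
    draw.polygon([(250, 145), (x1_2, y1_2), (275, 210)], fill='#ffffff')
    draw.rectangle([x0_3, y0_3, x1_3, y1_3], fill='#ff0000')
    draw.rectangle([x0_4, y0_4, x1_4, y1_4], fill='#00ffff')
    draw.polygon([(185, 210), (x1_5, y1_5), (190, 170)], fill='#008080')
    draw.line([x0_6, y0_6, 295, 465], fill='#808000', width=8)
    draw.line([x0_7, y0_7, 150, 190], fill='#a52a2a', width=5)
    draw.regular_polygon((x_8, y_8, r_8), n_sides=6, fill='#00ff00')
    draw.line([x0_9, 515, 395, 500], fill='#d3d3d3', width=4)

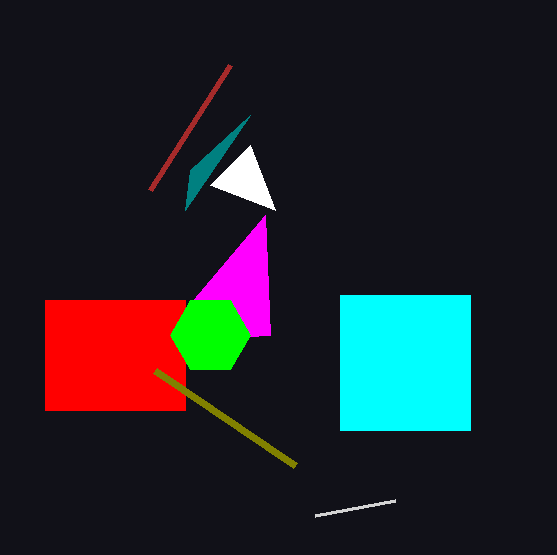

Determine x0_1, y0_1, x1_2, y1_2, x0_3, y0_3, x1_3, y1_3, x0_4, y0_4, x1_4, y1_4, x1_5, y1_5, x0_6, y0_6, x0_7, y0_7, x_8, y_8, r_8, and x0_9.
x0_1 = 265
y0_1 = 215
x1_2 = 210
y1_2 = 185
x0_3 = 45
y0_3 = 300
x1_3 = 185
y1_3 = 410
x0_4 = 340
y0_4 = 295
x1_4 = 470
y1_4 = 430
x1_5 = 250
y1_5 = 115
x0_6 = 155
y0_6 = 370
x0_7 = 230
y0_7 = 65
x_8 = 210
y_8 = 335
r_8 = 40
x0_9 = 315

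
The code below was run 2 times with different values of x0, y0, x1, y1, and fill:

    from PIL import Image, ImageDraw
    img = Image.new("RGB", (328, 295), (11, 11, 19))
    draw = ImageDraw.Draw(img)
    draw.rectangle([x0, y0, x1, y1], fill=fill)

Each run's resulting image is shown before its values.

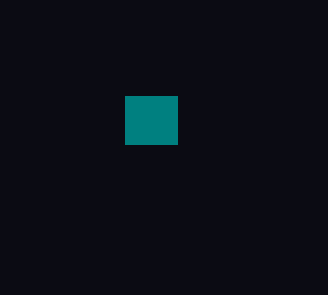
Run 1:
x0 = 125; y0 = 96; x1 = 177; y1 = 144; fill = 'teal'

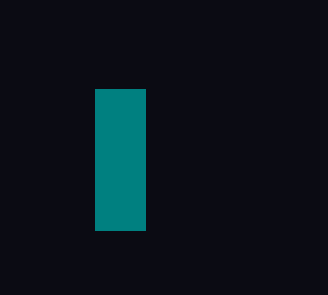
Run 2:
x0 = 95, y0 = 89, x1 = 145, y1 = 230, fill = 'teal'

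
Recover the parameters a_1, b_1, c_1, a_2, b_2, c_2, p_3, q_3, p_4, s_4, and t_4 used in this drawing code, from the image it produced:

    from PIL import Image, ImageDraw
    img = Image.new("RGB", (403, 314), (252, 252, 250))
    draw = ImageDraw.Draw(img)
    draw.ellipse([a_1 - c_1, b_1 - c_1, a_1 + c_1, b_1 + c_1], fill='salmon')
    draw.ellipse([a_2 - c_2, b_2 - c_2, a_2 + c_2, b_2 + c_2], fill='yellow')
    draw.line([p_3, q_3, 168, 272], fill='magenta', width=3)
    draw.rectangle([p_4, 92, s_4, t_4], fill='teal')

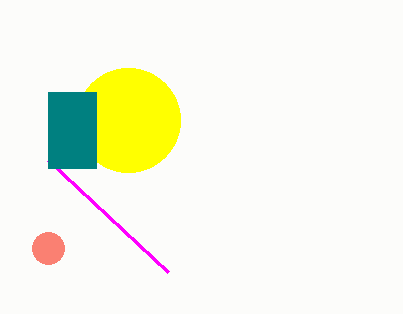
a_1 = 48
b_1 = 248
c_1 = 16
a_2 = 128
b_2 = 120
c_2 = 52
p_3 = 48
q_3 = 160
p_4 = 48
s_4 = 96
t_4 = 168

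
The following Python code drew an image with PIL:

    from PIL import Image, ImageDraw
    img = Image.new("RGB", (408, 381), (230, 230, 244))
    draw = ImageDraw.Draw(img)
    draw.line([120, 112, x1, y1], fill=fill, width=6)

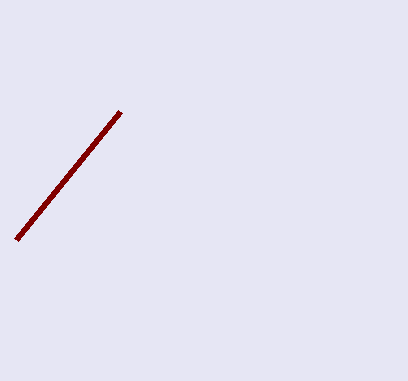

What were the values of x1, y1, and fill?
x1 = 16
y1 = 240
fill = 'maroon'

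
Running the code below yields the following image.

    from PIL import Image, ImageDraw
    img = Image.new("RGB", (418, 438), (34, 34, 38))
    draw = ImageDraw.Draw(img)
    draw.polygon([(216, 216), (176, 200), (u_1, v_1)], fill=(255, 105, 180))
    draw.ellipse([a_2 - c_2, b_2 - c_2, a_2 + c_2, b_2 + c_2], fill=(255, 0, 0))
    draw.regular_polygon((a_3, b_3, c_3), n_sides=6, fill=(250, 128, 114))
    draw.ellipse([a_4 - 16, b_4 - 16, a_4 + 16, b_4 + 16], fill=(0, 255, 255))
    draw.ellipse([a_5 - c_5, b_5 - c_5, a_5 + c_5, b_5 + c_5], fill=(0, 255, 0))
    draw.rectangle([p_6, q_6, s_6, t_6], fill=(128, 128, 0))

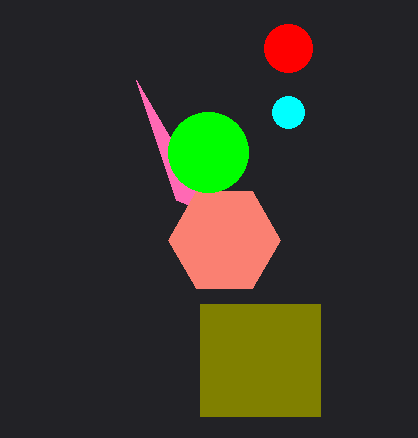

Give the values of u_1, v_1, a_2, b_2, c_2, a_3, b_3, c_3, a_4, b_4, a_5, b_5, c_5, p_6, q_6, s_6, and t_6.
u_1 = 136, v_1 = 80, a_2 = 288, b_2 = 48, c_2 = 24, a_3 = 224, b_3 = 240, c_3 = 56, a_4 = 288, b_4 = 112, a_5 = 208, b_5 = 152, c_5 = 40, p_6 = 200, q_6 = 304, s_6 = 320, t_6 = 416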